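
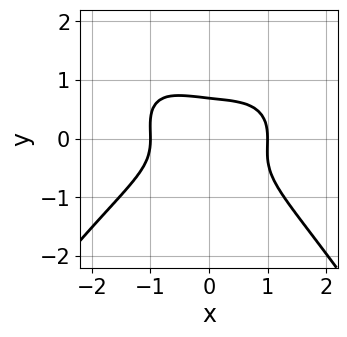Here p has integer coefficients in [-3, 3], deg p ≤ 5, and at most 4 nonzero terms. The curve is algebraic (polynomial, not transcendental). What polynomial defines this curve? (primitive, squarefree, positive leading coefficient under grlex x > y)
x^4 + x*y^2 + 3*y^3 - 1

First, degree: a generic line meets the curve in up to 4 points, so deg p = 4.
Then, reading off the gridlines: among the integer gridlines, it crosses the x-axis at x ∈ {-1, 1}.
Finally, solving for integer coefficients yields p as stated.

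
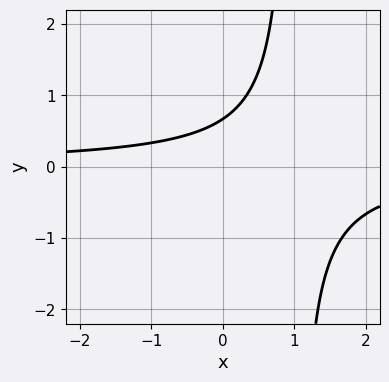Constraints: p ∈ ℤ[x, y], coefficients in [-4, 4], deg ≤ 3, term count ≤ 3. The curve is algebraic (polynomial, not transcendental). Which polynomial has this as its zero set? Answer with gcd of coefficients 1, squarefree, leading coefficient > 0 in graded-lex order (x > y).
First, degree: a generic line meets the curve in up to 2 points, so deg p = 2.
Next, against the integer gridlines: the curve avoids every integer x-axis point in the box.
Finally, assembling these constraints gives the stated polynomial.

3*x*y - 3*y + 2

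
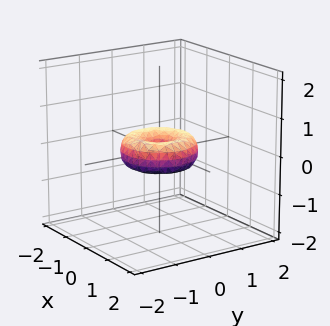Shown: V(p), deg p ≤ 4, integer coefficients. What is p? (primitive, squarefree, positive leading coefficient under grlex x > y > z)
1. deg p = 4. No degree-3 surface has this shape.
2. Symmetries: rotational symmetry about the z-axis ⇒ p depends on x, y only through x² + y².
3. From the axis intercepts and sections: the y-axis gridline crossings are at y ∈ {-1, 0, 1}; it meets the z-axis at z = 0 (among the integer gridlines); a circular section at z = 0 has radius exactly 1.
4. Fitting integer coefficients to these (and the overall shape) gives p. Check: (-1, 0, 0) on the x-axis lies on the surface, and p(-1, 0, 0) = 0. ✓

2*x^4 + 4*x^2*y^2 + 2*y^4 - 2*x^2 - 2*y^2 + 3*z^2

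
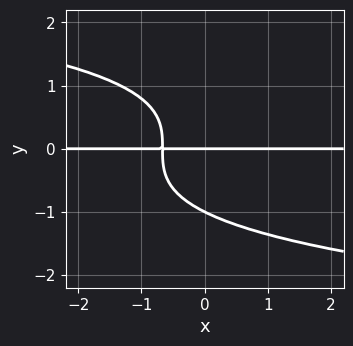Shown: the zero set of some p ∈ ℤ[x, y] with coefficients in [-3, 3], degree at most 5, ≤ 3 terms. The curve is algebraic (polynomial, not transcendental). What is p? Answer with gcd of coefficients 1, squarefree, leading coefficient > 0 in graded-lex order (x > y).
2*y^4 + 3*x*y + 2*y

First, degree: a generic line meets the curve in up to 4 points, so deg p = 4.
Then, against the integer gridlines: every point of the x-axis in the box is on the curve; the y-axis gridline crossings are at y ∈ {-1, 0}.
Finally, solving for integer coefficients yields p as stated.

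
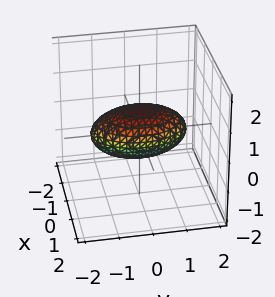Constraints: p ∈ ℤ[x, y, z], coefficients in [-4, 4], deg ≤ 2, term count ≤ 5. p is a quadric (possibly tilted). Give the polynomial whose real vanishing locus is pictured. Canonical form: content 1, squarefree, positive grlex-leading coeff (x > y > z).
2*x^2 - x*z + y^2 + 3*z^2 - 2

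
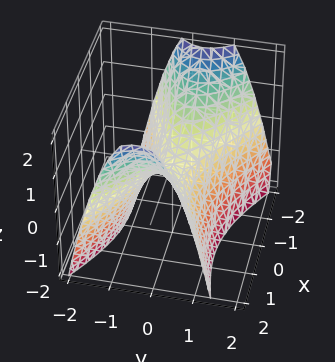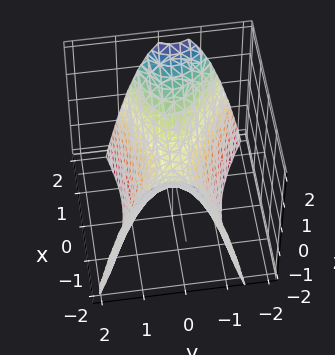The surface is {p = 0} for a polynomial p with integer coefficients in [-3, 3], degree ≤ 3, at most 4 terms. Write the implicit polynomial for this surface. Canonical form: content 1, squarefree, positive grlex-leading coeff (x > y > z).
First, deg p = 2. A generic line meets the surface in up to 2 points.
Then, checking where it meets the axes: it meets the y-axis at y = 0 (among the integer gridlines); it meets the x-axis at x = 0 (among the integer gridlines).
Finally, putting this together gives p.

x^2 - x*y - 3*y^2 - 2*z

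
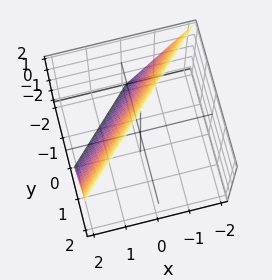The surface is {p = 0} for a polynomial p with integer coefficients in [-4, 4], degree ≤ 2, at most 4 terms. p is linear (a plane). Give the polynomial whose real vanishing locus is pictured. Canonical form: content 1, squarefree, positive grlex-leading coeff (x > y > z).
1. The degree is 1 — the surface is flat (a plane).
2. Observable constraints: one z-axis crossing is at z = 2; it crosses the y-axis at the gridline y = -1.
3. These observations pin down the coefficients.

2*x - 2*y + z - 2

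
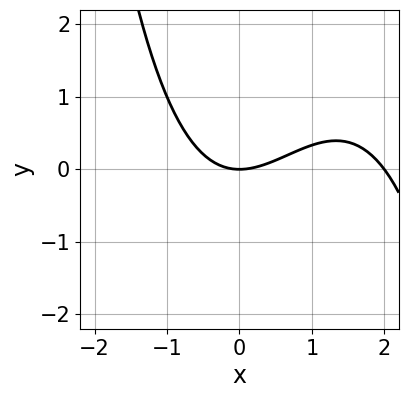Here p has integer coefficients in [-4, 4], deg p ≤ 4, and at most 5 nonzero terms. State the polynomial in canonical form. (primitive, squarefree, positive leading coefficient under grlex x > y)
First, deg p = 3.
Next, from the visible intercepts: it crosses the y-axis at the gridline y = 0; among the integer gridlines, it crosses the x-axis at x ∈ {0, 2}.
Finally, the integer polynomial consistent with all of this is the stated p.

x^3 - 2*x^2 + 3*y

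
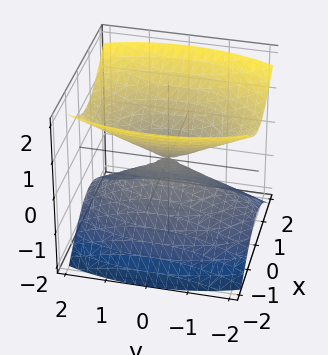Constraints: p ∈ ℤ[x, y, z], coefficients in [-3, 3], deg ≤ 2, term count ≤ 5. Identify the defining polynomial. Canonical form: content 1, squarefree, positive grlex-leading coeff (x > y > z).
(a) I count 2 distinct pieces. Treating them together as one polynomial.
(b) The degree is 2 — two nappes meeting at a single point; a quadric.
(c) Symmetries: it's symmetric under x → −x, forcing even powers of x; the z ↦ −z reflection is a symmetry, so z appears only in even powers; it's symmetric under y → −y, forcing even powers of y.
(d) Observable constraints: one x-axis crossing is at x = 0; it crosses the y-axis at the gridline y = 0.
(e) Solving for integer coefficients yields p as stated.

3*x^2 + y^2 - 3*z^2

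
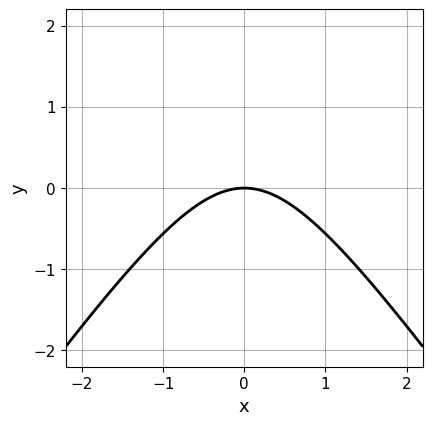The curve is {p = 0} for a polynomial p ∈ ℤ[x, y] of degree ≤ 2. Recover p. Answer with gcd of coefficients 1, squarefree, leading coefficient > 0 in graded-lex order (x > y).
First, degree: a generic line meets the curve in up to 2 points, so deg p = 2.
Next, symmetries: the x ↦ −x reflection is a symmetry, so x appears only in even powers.
Next, from the axis intercepts and sections: it meets the y-axis at y = 0 (among the integer gridlines); it meets the x-axis at x = 0 (among the integer gridlines).
Finally, putting this together gives p.

2*x^2 - y^2 + 3*y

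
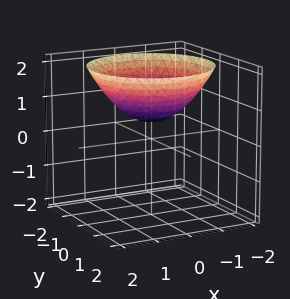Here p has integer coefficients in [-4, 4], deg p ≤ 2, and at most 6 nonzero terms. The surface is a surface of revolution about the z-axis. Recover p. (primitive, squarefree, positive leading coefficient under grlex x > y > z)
(a) Degree: no degree-1 surface has this shape, so deg p = 2.
(b) Symmetry: the surface is invariant under rotation about z: p = q(x² + y², z).
(c) Against the integer gridlines: the surface avoids every integer y-axis point in the box; a circular section at z = 1 has radius exactly 1; it misses every integer gridline on the x-axis.
(d) Matching integer coefficients to the picture gives p.

x^2 + y^2 - 2*z + 1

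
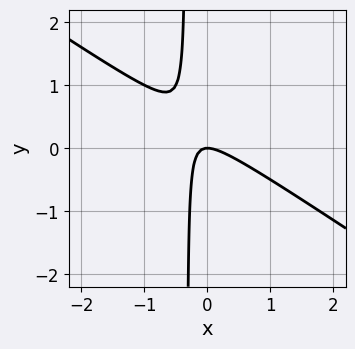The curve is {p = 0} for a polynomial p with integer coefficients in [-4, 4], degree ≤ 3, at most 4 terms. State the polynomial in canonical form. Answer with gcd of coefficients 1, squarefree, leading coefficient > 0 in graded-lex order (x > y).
2*x^2 + 3*x*y + y

The degree is 2 — a generic line meets the curve in up to 2 points.
Observable constraints: it meets the x-axis at x = 0 (among the integer gridlines); one y-axis crossing is at y = 0.
Together with the visible shape, these determine p as stated.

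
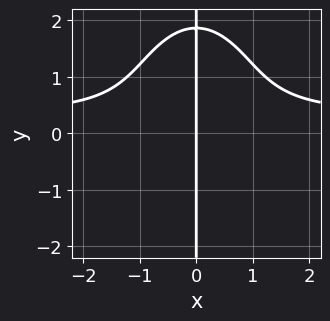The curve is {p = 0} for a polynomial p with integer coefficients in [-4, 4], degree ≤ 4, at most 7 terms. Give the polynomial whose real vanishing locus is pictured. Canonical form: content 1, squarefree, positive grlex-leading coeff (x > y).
1. The degree is 4 — a generic line meets the curve in up to 4 points.
2. Observable constraints: it meets the x-axis at x = 0 (among the integer gridlines); the visible y-axis segment lies entirely on the curve.
3. These observations pin down the coefficients.

3*x^3*y + x*y^3 - x^3 - x*y^2 - 3*x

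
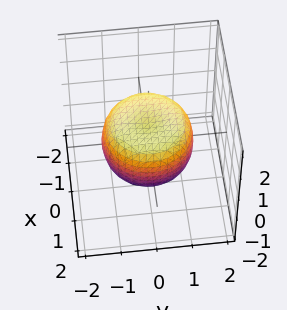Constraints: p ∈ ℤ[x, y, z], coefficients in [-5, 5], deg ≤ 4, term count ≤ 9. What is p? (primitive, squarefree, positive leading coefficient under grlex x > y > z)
2*x^4 + 4*x^2*y^2 + 2*y^4 - 2*x^2 - 2*y^2 + 3*z^2 - 2

First, degree: a generic line meets the surface in up to 4 points, so deg p = 4.
Next, symmetry: every cross-section ⟂ z is a circle, so x, y appear only via x² + y².
Then, observable constraints: a circular section at z = 0 has radius between 1 and 2.
Finally, solving for integer coefficients yields p as stated.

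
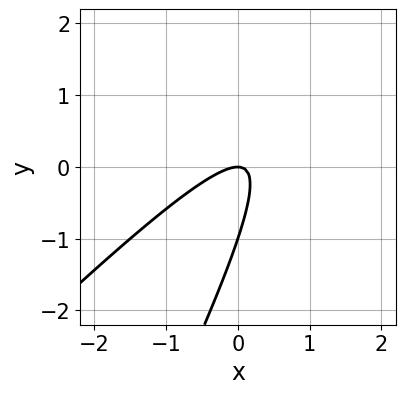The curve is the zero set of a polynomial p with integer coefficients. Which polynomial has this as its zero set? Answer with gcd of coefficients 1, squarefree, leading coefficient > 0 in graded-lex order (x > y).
First, the degree is 2 — the shape is more complex than any degree-1 curve.
Then, against the integer gridlines: one x-axis crossing is at x = 0; among the integer gridlines, it crosses the y-axis at y ∈ {-1, 0}.
Finally, matching integer coefficients to the picture gives p.

2*x^2 - 3*x*y + y^2 + y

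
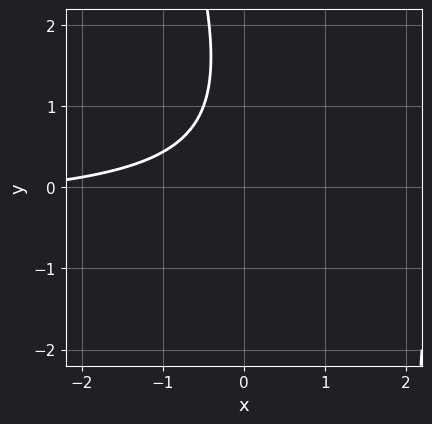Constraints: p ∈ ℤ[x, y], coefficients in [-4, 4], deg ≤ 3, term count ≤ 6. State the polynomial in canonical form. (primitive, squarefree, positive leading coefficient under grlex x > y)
3*x*y + y^2 + x - 2*y + 3

deg p = 2. A generic line meets the curve in up to 2 points.
Reading off the gridlines: no y-intercept at any integer in the box; it misses every integer gridline on the x-axis.
Solving for integer coefficients yields p as stated.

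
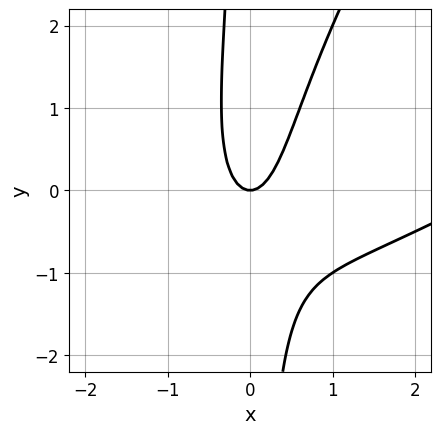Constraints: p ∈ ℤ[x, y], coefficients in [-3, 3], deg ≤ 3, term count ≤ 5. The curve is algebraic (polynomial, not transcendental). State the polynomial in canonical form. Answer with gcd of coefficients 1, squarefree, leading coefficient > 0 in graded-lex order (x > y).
x^3 - 2*x^2*y + x*y^2 - 3*x^2 + y

First, degree: no degree-2 curve has this shape, so deg p = 3.
Next, reading off the gridlines: it meets the y-axis at y = 0 (among the integer gridlines); it meets the x-axis at x = 0 (among the integer gridlines).
Finally, assembling these constraints gives the stated polynomial.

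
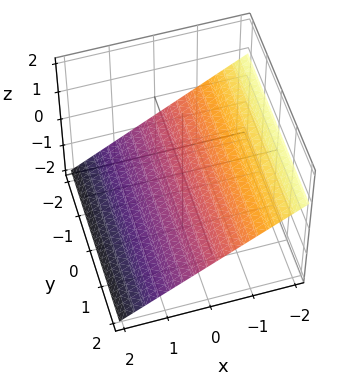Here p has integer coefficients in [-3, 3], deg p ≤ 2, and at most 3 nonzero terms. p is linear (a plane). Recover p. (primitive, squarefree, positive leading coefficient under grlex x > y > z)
2*x + 3*z + 2

(a) deg p = 1. Every cross-section is a straight line — this is a plane.
(b) Reading off the gridlines: it misses every integer gridline on the y-axis; it crosses the x-axis at the gridline x = -1.
(c) Matching integer coefficients to the picture gives p.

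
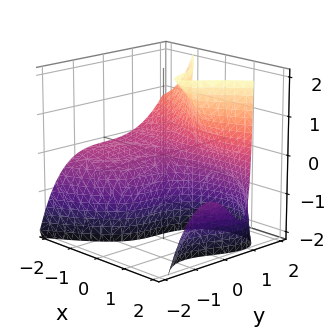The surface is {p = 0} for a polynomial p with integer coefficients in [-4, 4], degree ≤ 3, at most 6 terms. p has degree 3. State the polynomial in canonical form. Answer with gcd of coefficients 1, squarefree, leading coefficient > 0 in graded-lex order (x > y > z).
(a) deg p = 3. A generic line meets the surface in up to 3 points.
(b) Reading off the gridlines: it misses every integer gridline on the x-axis; no z-intercept at any integer in the box; it crosses the y-axis at the gridline y = 1.
(c) Assembling these constraints gives the stated polynomial.

2*x^2*z - x*y*z - 2*y^3 - 3*x*z + 2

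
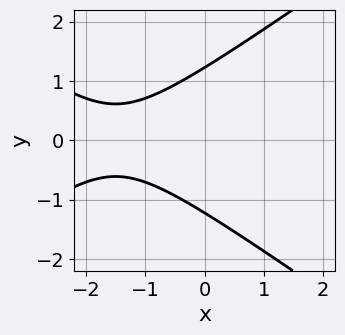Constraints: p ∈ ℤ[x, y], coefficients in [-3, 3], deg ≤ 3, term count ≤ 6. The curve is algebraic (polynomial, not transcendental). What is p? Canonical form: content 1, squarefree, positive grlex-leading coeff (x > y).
First, the degree is 2 — no degree-1 curve has this shape.
Next, symmetries: the y ↦ −y reflection is a symmetry, so y appears only in even powers.
Then, checking where it meets the axes: the curve avoids every integer x-axis point in the box.
Finally, matching integer coefficients to the picture gives p.

x^2 - 2*y^2 + 3*x + 3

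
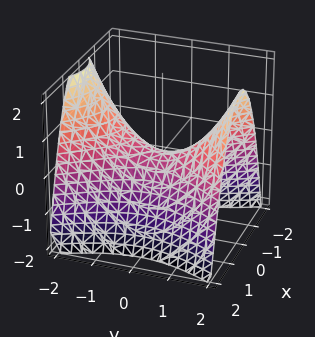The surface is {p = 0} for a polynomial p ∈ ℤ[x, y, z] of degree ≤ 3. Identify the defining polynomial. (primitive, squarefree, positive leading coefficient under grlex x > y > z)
1. Degree: a hyperbolic paraboloid; a quadric, so deg p = 2.
2. Symmetries: it's symmetric under y → −y, forcing even powers of y; it's symmetric under x → −x, forcing even powers of x.
3. From the axis intercepts and sections: it meets the x-axis at x = 0 (among the integer gridlines); one z-axis crossing is at z = 0.
4. Matching integer coefficients to the picture gives p.

2*x^2 - y^2 + 2*z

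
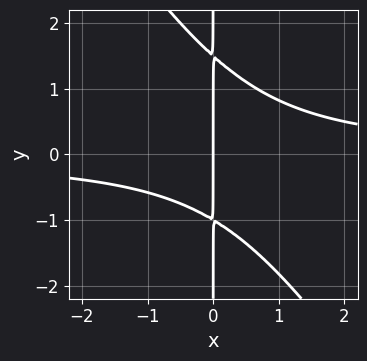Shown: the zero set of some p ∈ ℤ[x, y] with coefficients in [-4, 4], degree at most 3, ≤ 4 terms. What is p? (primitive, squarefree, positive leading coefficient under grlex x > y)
3*x^2*y + 2*x*y^2 - x*y - 3*x

First, the degree is 3 — no degree-2 curve has this shape.
Then, checking where it meets the axes: every point of the y-axis in the box is on the curve; it crosses the x-axis at the gridline x = 0.
Finally, assembling these constraints gives the stated polynomial.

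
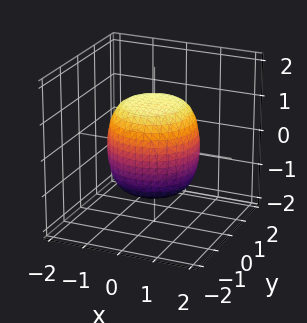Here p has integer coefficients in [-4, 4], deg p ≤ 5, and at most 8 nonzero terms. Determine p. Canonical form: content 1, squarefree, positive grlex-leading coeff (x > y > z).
2*x^4 + 4*x^2*y^2 + 2*y^4 - x^2 - y^2 + 2*z^2 - 3

(a) Degree: a generic line meets the surface in up to 4 points, so deg p = 4.
(b) Symmetries: rotational symmetry about the z-axis ⇒ p depends on x, y only through x² + y².
(c) Checking where it meets the axes: a circular section at z = 0 has radius between 1 and 2.
(d) Solving for integer coefficients yields p as stated.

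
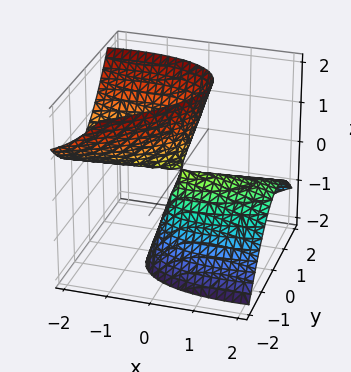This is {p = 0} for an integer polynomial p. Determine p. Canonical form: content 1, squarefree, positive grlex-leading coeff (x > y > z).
I count 2 distinct pieces.
The degree is 2 — the shape is more complex than any degree-1 surface.
Checking where it meets the axes: it crosses the y-axis at the gridline y = 0; it crosses the z-axis at the gridline z = 0.
Matching integer coefficients to the picture gives p.

x^2 - 2*x*y + 3*x*z + 3*y^2 - z^2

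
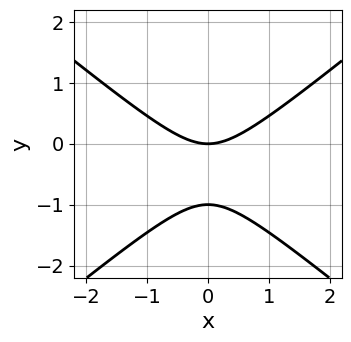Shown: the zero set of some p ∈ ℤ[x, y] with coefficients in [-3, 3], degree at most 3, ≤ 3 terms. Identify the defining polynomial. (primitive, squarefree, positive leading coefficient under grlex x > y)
2*x^2 - 3*y^2 - 3*y

(a) Degree: a generic line meets the curve in up to 2 points, so deg p = 2.
(b) Symmetries: the x ↦ −x reflection is a symmetry, so x appears only in even powers.
(c) Observable constraints: among the integer gridlines, it crosses the y-axis at y ∈ {-1, 0}; it crosses the x-axis at the gridline x = 0.
(d) Putting this together gives p.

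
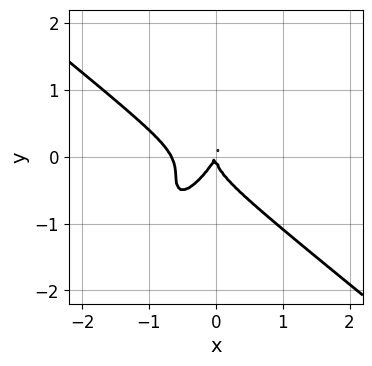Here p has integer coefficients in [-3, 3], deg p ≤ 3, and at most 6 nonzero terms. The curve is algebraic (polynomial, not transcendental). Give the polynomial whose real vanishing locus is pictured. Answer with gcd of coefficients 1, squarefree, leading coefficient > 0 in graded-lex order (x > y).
(a) Degree: the shape is more complex than any degree-2 curve, so deg p = 3.
(b) Observable constraints: it crosses the y-axis at the gridline y = 0; it crosses the x-axis at the gridline x = 0.
(c) Together with the visible shape, these determine p as stated.

3*x^3 - 3*x*y^2 + 2*y^3 + 2*x^2 - x*y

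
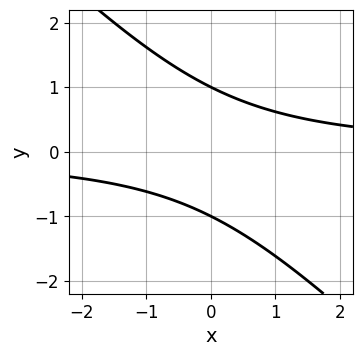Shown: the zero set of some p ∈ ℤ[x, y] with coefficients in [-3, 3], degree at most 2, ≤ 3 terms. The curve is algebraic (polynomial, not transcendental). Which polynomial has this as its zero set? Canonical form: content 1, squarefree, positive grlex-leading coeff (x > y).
x*y + y^2 - 1

1. Degree: a generic line meets the curve in up to 2 points, so deg p = 2.
2. From the axis intercepts and sections: the y-axis gridline crossings are at y ∈ {-1, 1}; the curve avoids every integer x-axis point in the box.
3. The integer polynomial consistent with all of this is the stated p.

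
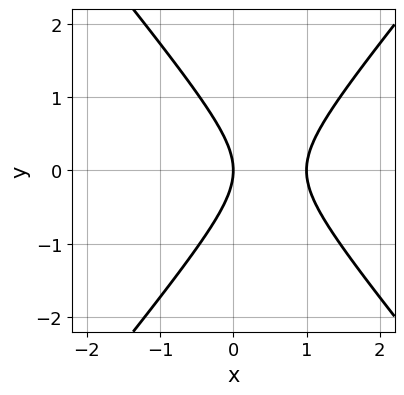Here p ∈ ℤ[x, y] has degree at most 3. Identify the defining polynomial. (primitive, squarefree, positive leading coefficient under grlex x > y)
3*x^2 - 2*y^2 - 3*x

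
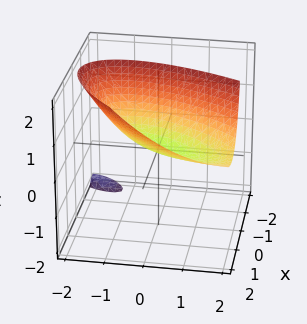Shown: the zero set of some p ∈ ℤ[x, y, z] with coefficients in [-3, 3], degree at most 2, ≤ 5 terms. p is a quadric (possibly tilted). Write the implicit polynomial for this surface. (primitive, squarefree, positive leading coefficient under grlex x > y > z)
2*x^2 - 2*x*y - 2*x*z + y^2 - 2*z

There are 2 components. Treating them together as one polynomial.
The degree is 2 — a generic line meets the surface in up to 2 points.
Observable constraints: it meets the z-axis at z = 0 (among the integer gridlines); it crosses the y-axis at the gridline y = 0.
Together with the visible shape, these determine p as stated.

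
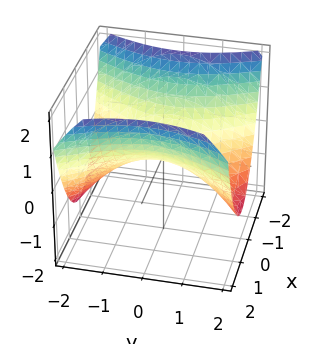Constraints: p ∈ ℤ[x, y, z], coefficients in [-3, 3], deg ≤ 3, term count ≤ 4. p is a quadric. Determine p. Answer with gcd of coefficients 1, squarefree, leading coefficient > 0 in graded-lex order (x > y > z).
deg p = 2. A saddle surface; a quadric.
Symmetries: the y ↦ −y reflection is a symmetry, so y appears only in even powers; mirror symmetry x ↦ −x ⇒ only even powers of x.
Observable constraints: one x-axis crossing is at x = 0; it meets the z-axis at z = 0 (among the integer gridlines); it crosses the y-axis at the gridline y = 0.
The integer polynomial consistent with all of this is the stated p.

2*x^2 - y^2 - 3*z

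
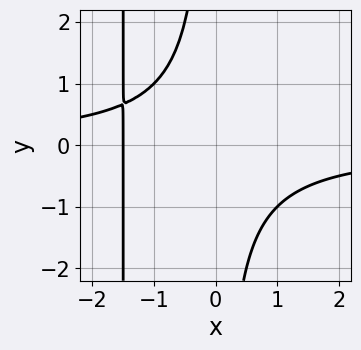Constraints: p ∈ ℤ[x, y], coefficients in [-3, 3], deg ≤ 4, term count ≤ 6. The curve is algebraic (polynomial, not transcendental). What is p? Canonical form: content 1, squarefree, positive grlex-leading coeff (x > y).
First, degree: the shape is more complex than any degree-2 curve, so deg p = 3.
Next, against the integer gridlines: no y-intercept at any integer in the box.
Finally, these observations pin down the coefficients.

2*x^2*y + 3*x*y + 2*x + 3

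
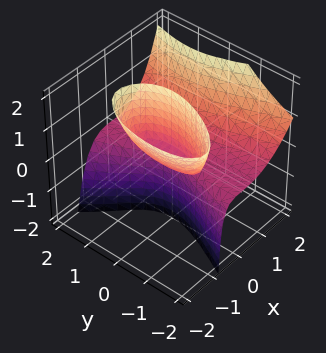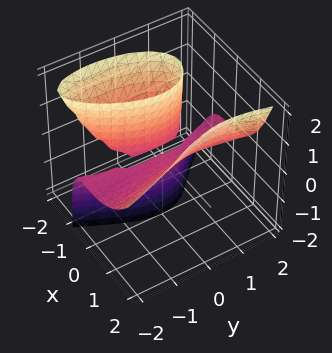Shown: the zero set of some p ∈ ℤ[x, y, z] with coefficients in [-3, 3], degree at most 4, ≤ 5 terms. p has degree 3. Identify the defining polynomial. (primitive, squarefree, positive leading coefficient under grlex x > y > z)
2*x^3 + x*y*z - y^2*z - 3*x*z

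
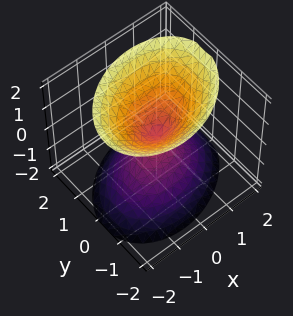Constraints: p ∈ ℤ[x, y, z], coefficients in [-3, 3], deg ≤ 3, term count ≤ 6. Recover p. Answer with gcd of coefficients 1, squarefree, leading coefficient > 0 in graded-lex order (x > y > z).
2*x^2 - x*y + 3*y^2 - 2*z^2

(a) The picture has 2 separate pieces.
(b) The degree is 2 — the shape is more complex than any degree-1 surface.
(c) Observable constraints: it crosses the z-axis at the gridline z = 0; one y-axis crossing is at y = 0.
(d) Fitting integer coefficients to these (and the overall shape) gives p.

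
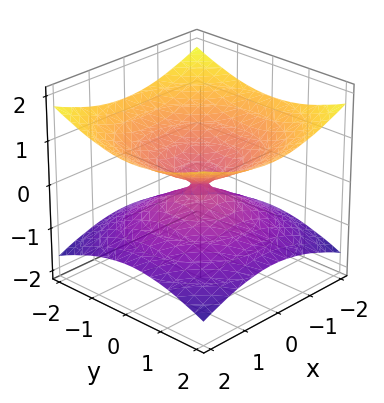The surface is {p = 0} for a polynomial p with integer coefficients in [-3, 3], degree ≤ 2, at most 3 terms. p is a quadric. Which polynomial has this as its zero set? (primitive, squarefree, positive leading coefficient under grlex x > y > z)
deg p = 2. Two nappes meeting at a single point; a quadric.
Symmetries: it's symmetric under z → −z, forcing even powers of z; rotational symmetry about the z-axis ⇒ p depends on x, y only through x² + y².
Reading off the gridlines: it meets the z-axis at z = 0 (among the integer gridlines); it meets the y-axis at y = 0 (among the integer gridlines); it crosses the x-axis at the gridline x = 0; a circular section at z = 1 has radius between 1 and 2.
Putting this together gives p.

x^2 + y^2 - 3*z^2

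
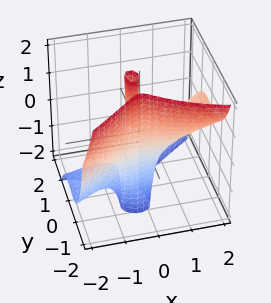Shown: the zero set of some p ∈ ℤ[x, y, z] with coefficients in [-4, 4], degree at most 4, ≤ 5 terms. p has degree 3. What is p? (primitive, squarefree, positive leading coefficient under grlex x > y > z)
x^3 - 2*x^2*z - 3*y^3 - x*z - 3*y^2

(a) The picture has 2 separate pieces.
(b) Degree: no degree-2 surface has this shape, so deg p = 3.
(c) Observable constraints: one x-axis crossing is at x = 0; the y-axis gridline crossings are at y ∈ {-1, 0}; every point of the z-axis in the box is on the surface.
(d) These observations pin down the coefficients.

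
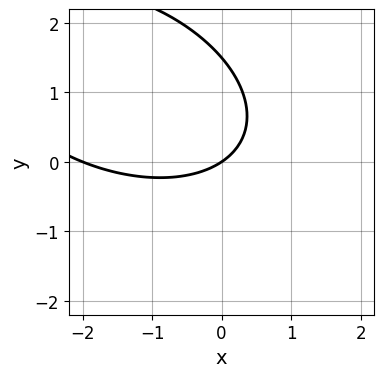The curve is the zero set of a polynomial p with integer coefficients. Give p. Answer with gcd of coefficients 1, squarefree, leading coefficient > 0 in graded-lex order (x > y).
x^2 + x*y + 2*y^2 + 2*x - 3*y

Degree: a generic line meets the curve in up to 2 points, so deg p = 2.
From the visible intercepts: the x-axis gridline crossings are at x ∈ {-2, 0}; one y-axis crossing is at y = 0.
These observations pin down the coefficients.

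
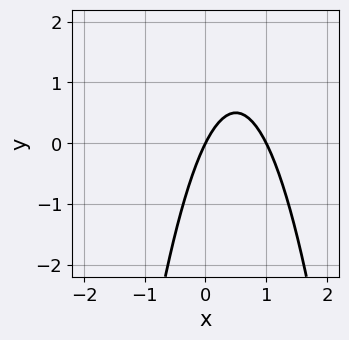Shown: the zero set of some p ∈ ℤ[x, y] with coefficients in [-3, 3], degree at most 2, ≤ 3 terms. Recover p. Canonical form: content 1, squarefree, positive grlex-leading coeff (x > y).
deg p = 2. A generic line meets the curve in up to 2 points.
Checking where it meets the axes: it meets the y-axis at y = 0 (among the integer gridlines); the x-axis gridline crossings are at x ∈ {0, 1}.
The integer polynomial consistent with all of this is the stated p.

2*x^2 - 2*x + y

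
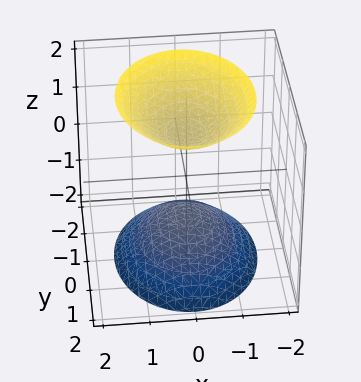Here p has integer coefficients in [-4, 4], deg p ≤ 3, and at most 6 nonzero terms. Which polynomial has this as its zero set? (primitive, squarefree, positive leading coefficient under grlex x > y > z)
1. I count 2 distinct pieces.
2. Degree: two separate bowl-shaped sheets opening away from each other; a quadric, so deg p = 2.
3. Symmetries: mirror symmetry x ↦ −x ⇒ only even powers of x; the z ↦ −z reflection is a symmetry, so z appears only in even powers; mirror symmetry y ↦ −y ⇒ only even powers of y.
4. From the axis intercepts and sections: it misses every integer gridline on the y-axis; the surface avoids every integer x-axis point in the box; among the integer gridlines, it crosses the z-axis at z ∈ {-1, 1}.
5. Matching integer coefficients to the picture gives p.

3*x^2 + 2*y^2 - 2*z^2 + 2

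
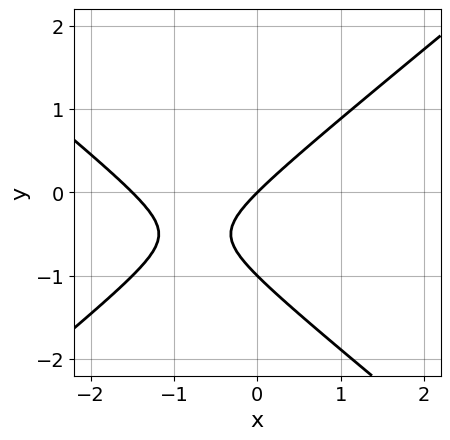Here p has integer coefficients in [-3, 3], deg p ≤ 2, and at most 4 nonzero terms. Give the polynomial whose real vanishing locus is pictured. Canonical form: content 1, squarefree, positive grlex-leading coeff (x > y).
1. The degree is 2 — no degree-1 curve has this shape.
2. From the visible intercepts: it crosses the x-axis at the gridline x = 0; the y-axis gridline crossings are at y ∈ {-1, 0}.
3. Solving for integer coefficients yields p as stated.

2*x^2 - 3*y^2 + 3*x - 3*y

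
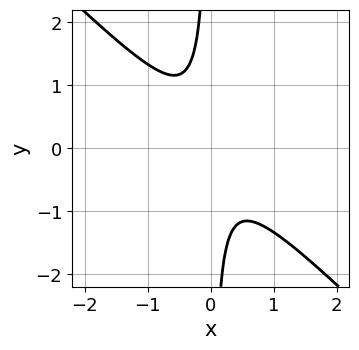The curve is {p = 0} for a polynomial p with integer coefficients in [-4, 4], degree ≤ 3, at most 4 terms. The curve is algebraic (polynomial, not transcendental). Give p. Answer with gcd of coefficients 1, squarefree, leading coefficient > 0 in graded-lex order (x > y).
(a) The degree is 2 — a generic line meets the curve in up to 2 points.
(b) Against the integer gridlines: no y-intercept at any integer in the box; it misses every integer gridline on the x-axis.
(c) Matching integer coefficients to the picture gives p.

3*x^2 + 3*x*y + 1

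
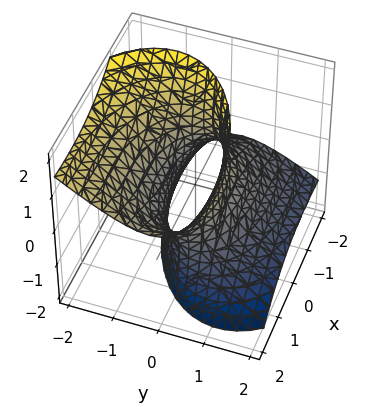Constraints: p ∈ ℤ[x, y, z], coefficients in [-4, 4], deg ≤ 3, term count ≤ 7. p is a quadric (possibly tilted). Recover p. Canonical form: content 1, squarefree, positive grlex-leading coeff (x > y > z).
x^2 - 2*x*z + 3*y^2 + 3*y*z - z^2 - 2

deg p = 2.
From the axis intercepts and sections: no z-intercept at any integer in the box.
These observations pin down the coefficients.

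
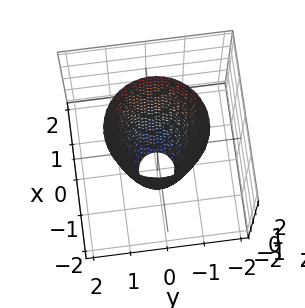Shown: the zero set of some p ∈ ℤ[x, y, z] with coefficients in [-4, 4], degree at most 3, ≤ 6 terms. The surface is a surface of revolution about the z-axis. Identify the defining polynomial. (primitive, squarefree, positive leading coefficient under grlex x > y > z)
(a) The degree is 2 — the shape is more complex than any degree-1 surface.
(b) Symmetry: the surface is invariant under rotation about z: p = q(x² + y², z).
(c) From the visible intercepts: it misses every integer gridline on the z-axis; a circular section at z = 2 has radius between 1 and 2; the y-axis gridline crossings are at y ∈ {-1, 1}; the x-axis gridline crossings are at x ∈ {-1, 1}.
(d) These observations pin down the coefficients.

3*x^2 + 3*y^2 - z - 3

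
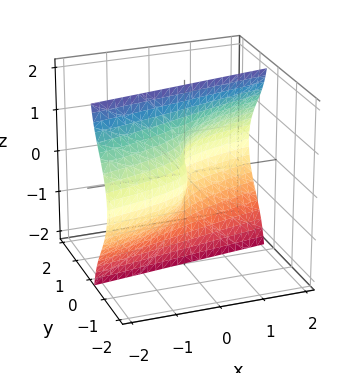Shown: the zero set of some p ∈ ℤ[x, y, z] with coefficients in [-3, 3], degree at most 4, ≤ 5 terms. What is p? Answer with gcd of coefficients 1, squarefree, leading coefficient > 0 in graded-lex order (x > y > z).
First, the degree is 3 — the shape is more complex than any degree-2 surface.
Then, reading off the gridlines: it crosses the x-axis at the gridline x = 0; one y-axis crossing is at y = 0; every point of the z-axis in the box is on the surface.
Finally, putting this together gives p.

2*y^3 + 3*y*z^2 - 2*x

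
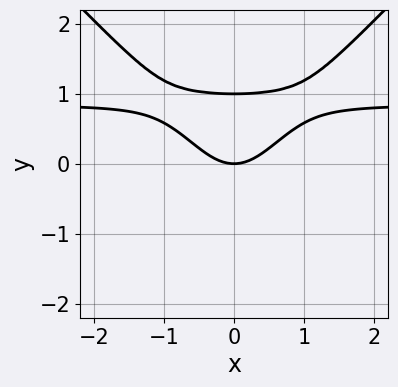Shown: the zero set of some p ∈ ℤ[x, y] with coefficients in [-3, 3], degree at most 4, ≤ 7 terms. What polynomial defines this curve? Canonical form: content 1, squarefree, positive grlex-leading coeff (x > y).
3*x^2*y^2 - 3*y^4 + x^2*y - 3*x^2 + 3*y

First, the degree is 4 — a generic line meets the curve in up to 4 points.
Next, symmetries: the x ↦ −x reflection is a symmetry, so x appears only in even powers.
Next, checking where it meets the axes: one x-axis crossing is at x = 0; among the integer gridlines, it crosses the y-axis at y ∈ {0, 1}.
Finally, the integer polynomial consistent with all of this is the stated p.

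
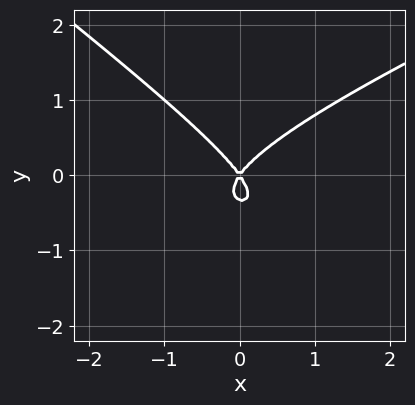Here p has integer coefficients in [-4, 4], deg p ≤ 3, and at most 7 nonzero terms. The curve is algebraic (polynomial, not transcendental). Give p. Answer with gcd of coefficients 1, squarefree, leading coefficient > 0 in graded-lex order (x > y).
x^2*y - x*y^2 - 3*y^3 + 2*x^2 - y^2

1. Degree: a generic line meets the curve in up to 3 points, so deg p = 3.
2. Against the integer gridlines: one x-axis crossing is at x = 0; it crosses the y-axis at the gridline y = 0.
3. Assembling these constraints gives the stated polynomial.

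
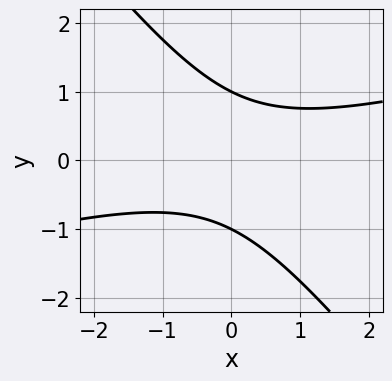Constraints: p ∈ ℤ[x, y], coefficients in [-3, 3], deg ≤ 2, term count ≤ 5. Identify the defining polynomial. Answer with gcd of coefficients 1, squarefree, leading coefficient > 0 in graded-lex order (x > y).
x^2 - 3*x*y - 3*y^2 + 3

deg p = 2.
Against the integer gridlines: no x-intercept at any integer in the box; among the integer gridlines, it crosses the y-axis at y ∈ {-1, 1}.
These observations pin down the coefficients.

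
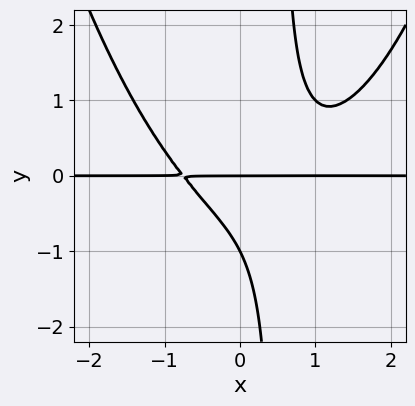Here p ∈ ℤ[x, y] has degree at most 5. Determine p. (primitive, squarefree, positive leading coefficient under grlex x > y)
1. The degree is 4 — no degree-3 curve has this shape.
2. From the axis intercepts and sections: the y-axis gridline crossings are at y ∈ {-1, 0}; every point of the x-axis in the box is on the curve.
3. Putting this together gives p.

x^3*y - x^2*y - 2*x*y^2 + y^2 + y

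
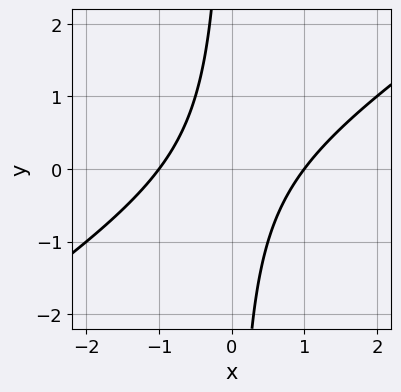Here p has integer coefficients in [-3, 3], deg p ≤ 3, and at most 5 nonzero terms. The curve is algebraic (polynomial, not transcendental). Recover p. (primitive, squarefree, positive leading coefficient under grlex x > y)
2*x^2 - 3*x*y - 2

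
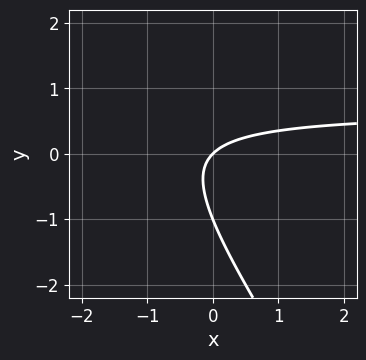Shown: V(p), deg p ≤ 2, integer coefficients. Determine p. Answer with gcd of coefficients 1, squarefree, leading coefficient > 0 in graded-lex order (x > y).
3*x*y + 2*y^2 - 2*x + 2*y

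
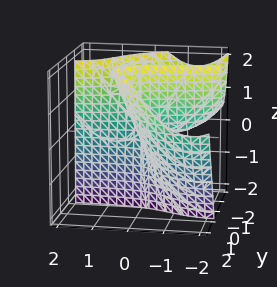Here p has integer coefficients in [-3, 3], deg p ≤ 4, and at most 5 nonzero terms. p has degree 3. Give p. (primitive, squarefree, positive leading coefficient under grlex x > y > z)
(a) The degree is 3 — the shape is more complex than any degree-2 surface.
(b) From the axis intercepts and sections: it crosses the x-axis at the gridline x = 0; every point of the z-axis in the box is on the surface.
(c) Together with the visible shape, these determine p as stated.

x^2*y + y^3 + 3*x*y - 2*y*z + x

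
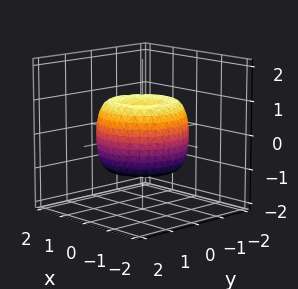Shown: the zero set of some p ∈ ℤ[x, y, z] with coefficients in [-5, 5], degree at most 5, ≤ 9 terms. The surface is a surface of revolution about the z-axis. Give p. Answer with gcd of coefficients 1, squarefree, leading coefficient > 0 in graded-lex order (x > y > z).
(a) Degree: no degree-3 surface has this shape, so deg p = 4.
(b) Symmetries: rotational symmetry about the z-axis ⇒ p depends on x, y only through x² + y².
(c) Against the integer gridlines: a circular section at z = -1 has radius between 0 and 1.
(d) Putting this together gives p.

2*x^4 + 4*x^2*y^2 + 2*y^4 - 3*x^2 - 3*y^2 + 2*z^2 - 1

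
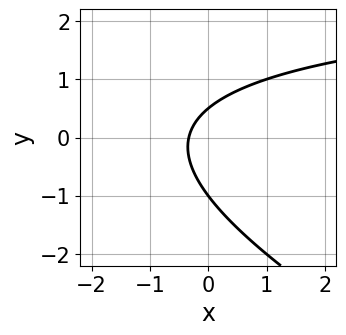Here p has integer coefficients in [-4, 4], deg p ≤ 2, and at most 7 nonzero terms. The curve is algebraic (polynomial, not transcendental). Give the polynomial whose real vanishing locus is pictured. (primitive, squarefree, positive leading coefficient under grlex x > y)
x*y + 2*y^2 - 3*x + y - 1

(a) The degree is 2 — a generic line meets the curve in up to 2 points.
(b) From the axis intercepts and sections: one y-axis crossing is at y = -1.
(c) Putting this together gives p.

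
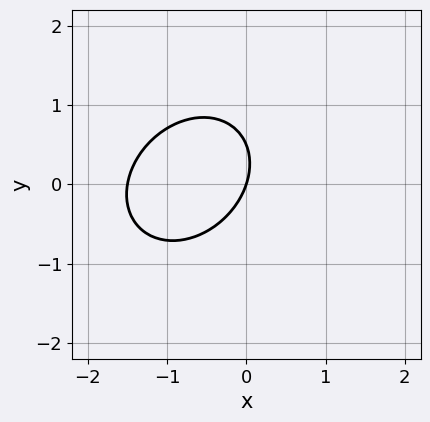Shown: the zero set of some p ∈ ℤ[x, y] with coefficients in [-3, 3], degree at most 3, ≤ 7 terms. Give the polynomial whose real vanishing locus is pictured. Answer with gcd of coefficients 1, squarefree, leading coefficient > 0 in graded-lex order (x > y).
2*x^2 - x*y + 2*y^2 + 3*x - y

First, the degree is 2 — no degree-1 curve has this shape.
Then, from the axis intercepts and sections: it crosses the y-axis at the gridline y = 0; one x-axis crossing is at x = 0.
Finally, together with the visible shape, these determine p as stated.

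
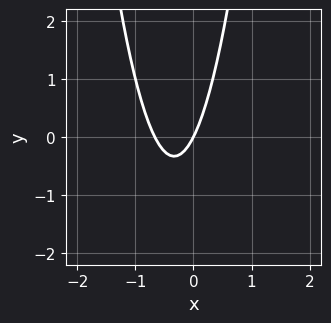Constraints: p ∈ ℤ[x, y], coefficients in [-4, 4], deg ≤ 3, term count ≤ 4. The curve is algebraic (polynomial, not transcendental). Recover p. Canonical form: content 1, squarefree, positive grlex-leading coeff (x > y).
3*x^2 + 2*x - y

(a) The degree is 2 — no degree-1 curve has this shape.
(b) Reading off the gridlines: one x-axis crossing is at x = 0; one y-axis crossing is at y = 0.
(c) Fitting integer coefficients to these (and the overall shape) gives p.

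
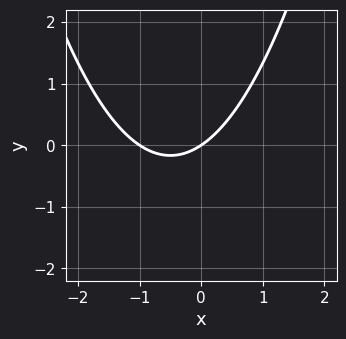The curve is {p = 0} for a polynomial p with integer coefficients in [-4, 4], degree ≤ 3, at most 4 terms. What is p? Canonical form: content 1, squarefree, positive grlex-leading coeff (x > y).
(a) Degree: a generic line meets the curve in up to 2 points, so deg p = 2.
(b) Observable constraints: the x-axis gridline crossings are at x ∈ {-1, 0}; one y-axis crossing is at y = 0.
(c) The integer polynomial consistent with all of this is the stated p.

2*x^2 + 2*x - 3*y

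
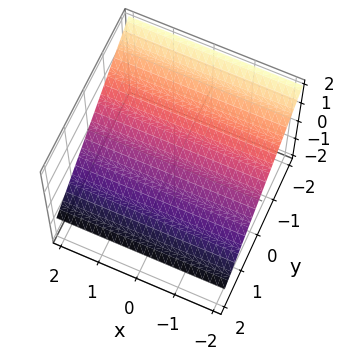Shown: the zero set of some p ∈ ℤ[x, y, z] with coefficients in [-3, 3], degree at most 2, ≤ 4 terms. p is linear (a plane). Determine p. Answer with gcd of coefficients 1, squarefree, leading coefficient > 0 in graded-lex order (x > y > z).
2*y + 3*z - 2

deg p = 1. The surface is flat (a plane).
Checking where it meets the axes: no x-intercept at any integer in the box; it crosses the y-axis at the gridline y = 1.
Assembling these constraints gives the stated polynomial.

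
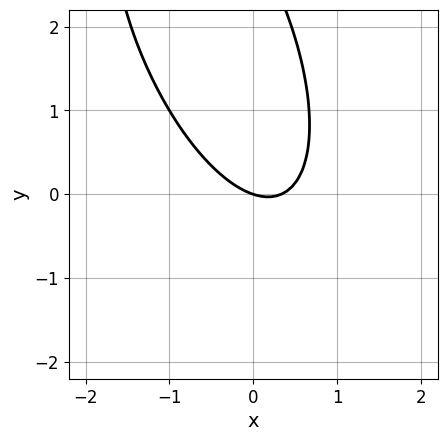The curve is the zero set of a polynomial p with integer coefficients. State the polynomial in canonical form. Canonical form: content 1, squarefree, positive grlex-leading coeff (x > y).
3*x^2 + 2*x*y + y^2 - x - 3*y

(a) deg p = 2.
(b) Against the integer gridlines: it crosses the y-axis at the gridline y = 0; one x-axis crossing is at x = 0.
(c) Putting this together gives p.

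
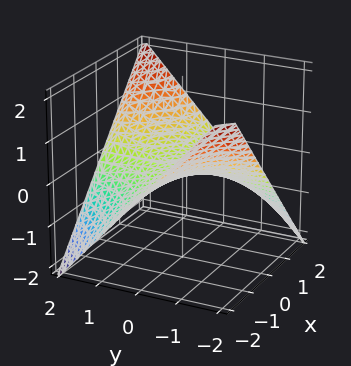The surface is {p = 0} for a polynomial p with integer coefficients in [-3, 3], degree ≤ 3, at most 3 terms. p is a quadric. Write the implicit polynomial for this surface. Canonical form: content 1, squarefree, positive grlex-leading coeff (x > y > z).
(a) deg p = 2. A hyperbolic paraboloid; a quadric.
(b) From the axis intercepts and sections: the visible x-axis segment lies entirely on the surface; it meets the z-axis at z = 0 (among the integer gridlines).
(c) These observations pin down the coefficients. Check: (0, 2, 0) on the y-axis lies on the surface, and p(0, 2, 0) = 0. ✓

x*y - 2*z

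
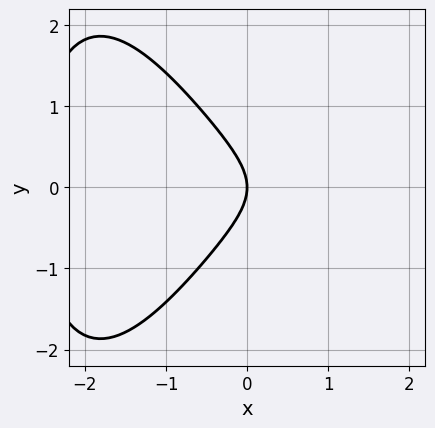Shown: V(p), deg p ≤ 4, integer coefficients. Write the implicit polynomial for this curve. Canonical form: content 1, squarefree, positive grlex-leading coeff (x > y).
x^4 + x^3 - 3*x^2 + 3*y^2 + 3*x

1. The degree is 4 — the shape is more complex than any degree-3 curve.
2. Symmetries: the y ↦ −y reflection is a symmetry, so y appears only in even powers.
3. From the visible intercepts: one y-axis crossing is at y = 0; it meets the x-axis at x = 0 (among the integer gridlines).
4. Fitting integer coefficients to these (and the overall shape) gives p.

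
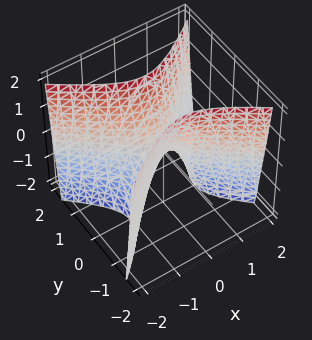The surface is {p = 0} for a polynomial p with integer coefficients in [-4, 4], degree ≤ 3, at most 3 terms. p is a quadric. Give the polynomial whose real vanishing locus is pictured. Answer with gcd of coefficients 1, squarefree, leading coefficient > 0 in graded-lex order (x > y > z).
First, the degree is 2 — a saddle surface; a quadric.
Next, symmetries: mirror symmetry y ↦ −y ⇒ only even powers of y; it's symmetric under x → −x, forcing even powers of x.
Next, checking where it meets the axes: one x-axis crossing is at x = 0; one y-axis crossing is at y = 0; one z-axis crossing is at z = 0.
Finally, solving for integer coefficients yields p as stated.

2*x^2 - 3*y^2 + z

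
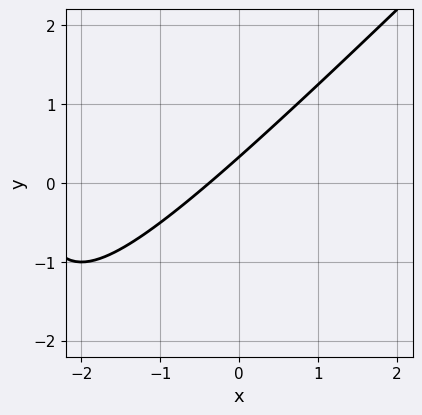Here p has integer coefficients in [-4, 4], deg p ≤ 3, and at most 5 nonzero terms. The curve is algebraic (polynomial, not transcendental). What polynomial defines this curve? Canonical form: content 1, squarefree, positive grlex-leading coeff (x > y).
x^2 - x*y + 3*x - 3*y + 1

(a) The degree is 2 — the shape is more complex than any degree-1 curve.
(b) Solving for integer coefficients yields p as stated.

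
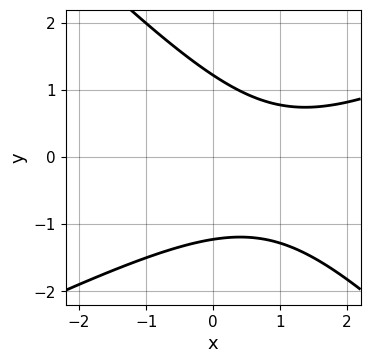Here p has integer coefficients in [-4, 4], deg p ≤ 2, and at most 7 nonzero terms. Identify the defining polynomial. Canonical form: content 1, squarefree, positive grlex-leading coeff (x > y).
x^2 - x*y - 2*y^2 - 2*x + 3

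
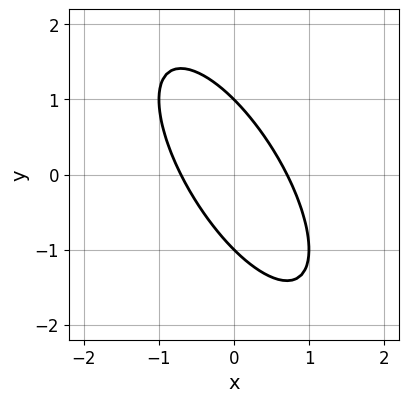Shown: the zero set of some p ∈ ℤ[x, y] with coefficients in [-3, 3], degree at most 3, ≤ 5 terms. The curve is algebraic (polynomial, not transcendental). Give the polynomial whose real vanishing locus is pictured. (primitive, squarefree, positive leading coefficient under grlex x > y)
2*x^2 + 2*x*y + y^2 - 1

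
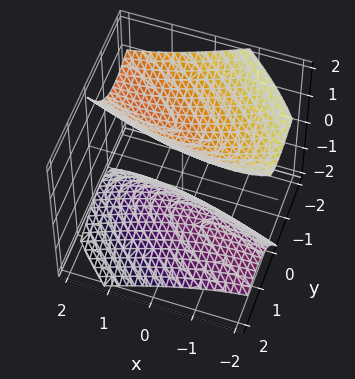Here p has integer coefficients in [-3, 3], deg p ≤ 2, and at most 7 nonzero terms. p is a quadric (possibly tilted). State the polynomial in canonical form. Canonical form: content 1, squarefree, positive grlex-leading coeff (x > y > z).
x^2 + 3*x*y + 3*y^2 + 3*y*z - 2*z^2 + 2

(a) There are 2 components. They look like related sheets of one shape, so recover p as a whole.
(b) deg p = 2. The shape is more complex than any degree-1 surface.
(c) Observable constraints: the z-axis gridline crossings are at z ∈ {-1, 1}; it misses every integer gridline on the y-axis; it misses every integer gridline on the x-axis.
(d) Together with the visible shape, these determine p as stated.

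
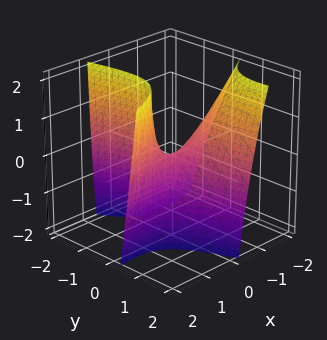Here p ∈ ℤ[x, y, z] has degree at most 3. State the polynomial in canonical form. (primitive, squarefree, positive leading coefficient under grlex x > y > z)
First, deg p = 2. No degree-1 surface has this shape.
Next, from the axis intercepts and sections: one x-axis crossing is at x = 0; it crosses the z-axis at the gridline z = 0.
Finally, matching integer coefficients to the picture gives p.

x^2 - 3*x*y + x*z - y^2 - z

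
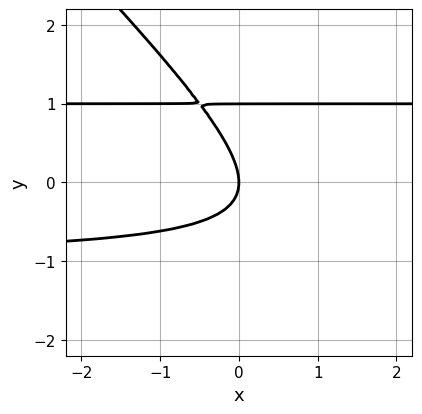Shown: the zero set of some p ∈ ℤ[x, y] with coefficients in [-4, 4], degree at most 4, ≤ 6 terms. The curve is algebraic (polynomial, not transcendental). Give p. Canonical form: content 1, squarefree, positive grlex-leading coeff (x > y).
x*y^2 + y^3 - y^2 - x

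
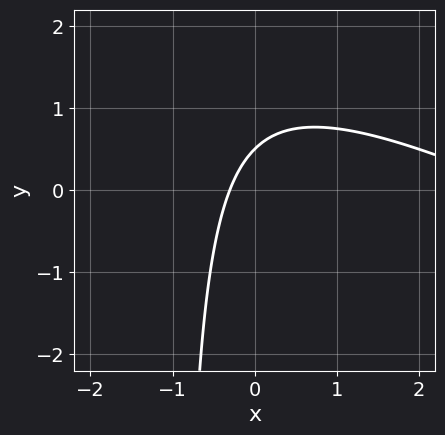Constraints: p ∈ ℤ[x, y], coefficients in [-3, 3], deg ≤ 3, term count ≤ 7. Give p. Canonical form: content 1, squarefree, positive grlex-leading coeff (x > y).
1. The degree is 2 — no degree-1 curve has this shape.
2. The integer polynomial consistent with all of this is the stated p.

x^2 + 2*x*y - 3*x + 2*y - 1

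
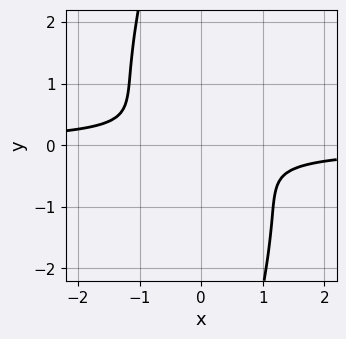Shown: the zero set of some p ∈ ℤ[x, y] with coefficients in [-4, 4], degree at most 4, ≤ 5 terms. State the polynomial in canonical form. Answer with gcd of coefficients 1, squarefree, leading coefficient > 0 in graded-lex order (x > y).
2*x^3*y + x*y^3 + x^2 + 3*y^2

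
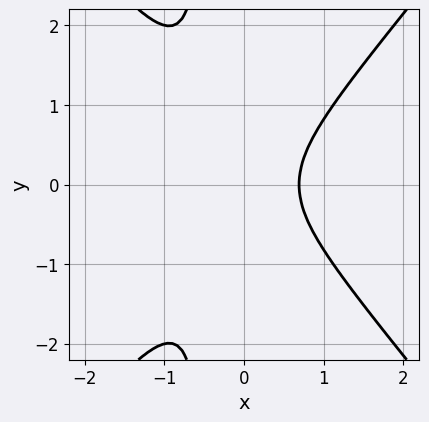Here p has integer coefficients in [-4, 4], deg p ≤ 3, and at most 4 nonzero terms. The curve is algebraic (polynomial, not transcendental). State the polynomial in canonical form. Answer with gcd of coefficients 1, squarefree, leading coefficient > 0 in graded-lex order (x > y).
3*x^3 - 2*x*y^2 - y^2 - 1

First, deg p = 3. No degree-2 curve has this shape.
Then, symmetries: it's symmetric under y → −y, forcing even powers of y.
Then, from the axis intercepts and sections: the curve avoids every integer y-axis point in the box.
Finally, solving for integer coefficients yields p as stated.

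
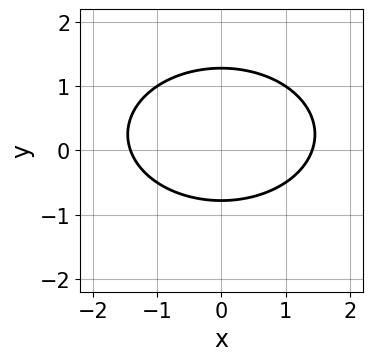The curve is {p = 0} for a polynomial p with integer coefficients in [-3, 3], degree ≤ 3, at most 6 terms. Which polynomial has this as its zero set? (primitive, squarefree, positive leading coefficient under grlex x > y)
x^2 + 2*y^2 - y - 2

deg p = 2. No degree-1 curve has this shape.
Symmetries: the x ↦ −x reflection is a symmetry, so x appears only in even powers.
Together with the visible shape, these determine p as stated.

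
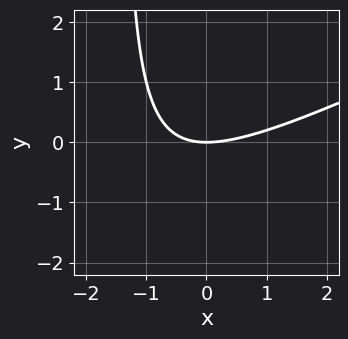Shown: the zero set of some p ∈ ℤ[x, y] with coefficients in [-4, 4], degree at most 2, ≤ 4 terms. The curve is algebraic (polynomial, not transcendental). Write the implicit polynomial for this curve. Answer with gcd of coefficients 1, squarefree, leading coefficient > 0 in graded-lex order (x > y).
x^2 - 2*x*y - 3*y

1. The degree is 2 — no degree-1 curve has this shape.
2. From the visible intercepts: it crosses the y-axis at the gridline y = 0; it meets the x-axis at x = 0 (among the integer gridlines).
3. Fitting integer coefficients to these (and the overall shape) gives p.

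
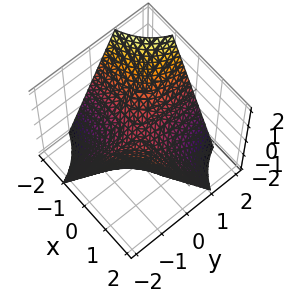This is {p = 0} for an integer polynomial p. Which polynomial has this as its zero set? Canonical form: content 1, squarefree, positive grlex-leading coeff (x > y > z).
1. The degree is 2 — a saddle surface; a quadric.
2. Against the integer gridlines: every point of the y-axis in the box is on the surface; one z-axis crossing is at z = 0; every point of the x-axis in the box is on the surface.
3. The integer polynomial consistent with all of this is the stated p.

x*y + z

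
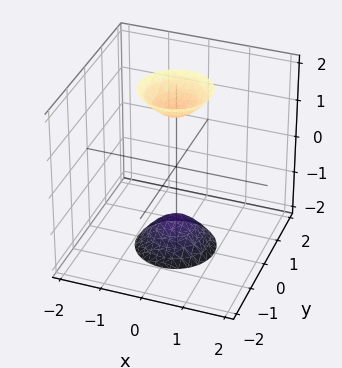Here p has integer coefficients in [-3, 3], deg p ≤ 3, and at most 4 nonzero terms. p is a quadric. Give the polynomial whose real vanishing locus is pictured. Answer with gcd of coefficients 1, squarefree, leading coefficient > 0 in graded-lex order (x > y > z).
3*x^2 + 3*y^2 - z^2 + 2

1. The picture has 2 separate pieces. They look like related sheets of one shape, so recover p as a whole.
2. deg p = 2. Two sheets facing apart; a quadric.
3. Symmetries: every cross-section ⟂ z is a circle, so x, y appear only via x² + y²; mirror symmetry z ↦ −z ⇒ only even powers of z.
4. Checking where it meets the axes: the surface avoids every integer x-axis point in the box; a circular section at z = 2 has radius between 0 and 1.
5. Together with the visible shape, these determine p as stated.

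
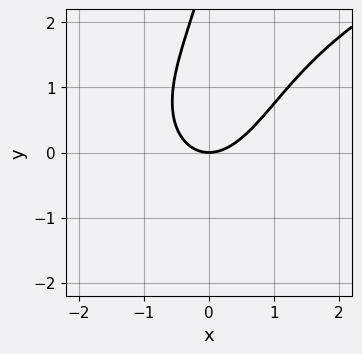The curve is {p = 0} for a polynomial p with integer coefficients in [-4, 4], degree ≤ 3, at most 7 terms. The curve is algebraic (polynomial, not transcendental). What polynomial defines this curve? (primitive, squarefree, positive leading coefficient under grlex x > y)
x*y^2 - 3*x^2 + x*y - y^2 + 3*y

1. Degree: a generic line meets the curve in up to 3 points, so deg p = 3.
2. Against the integer gridlines: it meets the y-axis at y = 0 (among the integer gridlines); it meets the x-axis at x = 0 (among the integer gridlines).
3. The integer polynomial consistent with all of this is the stated p.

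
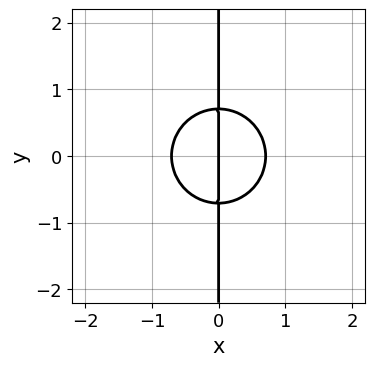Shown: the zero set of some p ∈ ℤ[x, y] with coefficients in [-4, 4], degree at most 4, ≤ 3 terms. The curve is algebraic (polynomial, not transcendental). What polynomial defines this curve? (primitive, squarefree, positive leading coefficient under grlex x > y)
2*x^3 + 2*x*y^2 - x

deg p = 3. The shape is more complex than any degree-2 curve.
Symmetries: the y ↦ −y reflection is a symmetry, so y appears only in even powers.
Checking where it meets the axes: every point of the y-axis in the box is on the curve; one x-axis crossing is at x = 0.
Fitting integer coefficients to these (and the overall shape) gives p.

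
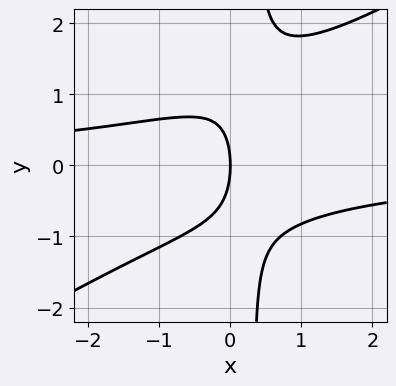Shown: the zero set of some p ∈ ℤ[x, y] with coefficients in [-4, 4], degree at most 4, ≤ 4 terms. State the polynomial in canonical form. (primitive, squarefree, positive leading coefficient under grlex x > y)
2*x^2*y - 3*x*y^2 + y^2 + 3*x

(a) Degree: no degree-2 curve has this shape, so deg p = 3.
(b) From the axis intercepts and sections: it meets the y-axis at y = 0 (among the integer gridlines); it meets the x-axis at x = 0 (among the integer gridlines).
(c) The integer polynomial consistent with all of this is the stated p.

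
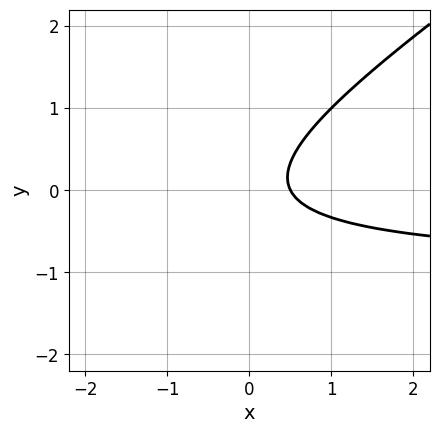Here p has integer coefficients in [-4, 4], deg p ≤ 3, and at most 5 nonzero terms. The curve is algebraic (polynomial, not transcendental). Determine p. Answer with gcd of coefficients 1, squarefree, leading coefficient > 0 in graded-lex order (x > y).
deg p = 2. The shape is more complex than any degree-1 curve.
Checking where it meets the axes: no y-intercept at any integer in the box.
Solving for integer coefficients yields p as stated.

2*x*y - 3*y^2 + 2*x - 1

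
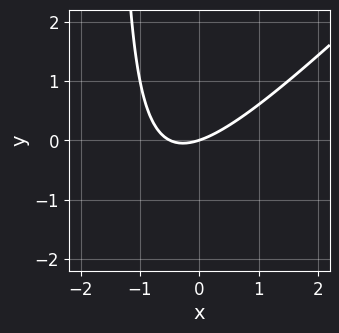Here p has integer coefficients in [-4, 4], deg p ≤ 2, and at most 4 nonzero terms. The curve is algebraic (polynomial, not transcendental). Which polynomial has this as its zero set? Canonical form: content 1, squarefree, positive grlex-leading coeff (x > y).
deg p = 2. No degree-1 curve has this shape.
Observable constraints: it crosses the y-axis at the gridline y = 0; it meets the x-axis at x = 0 (among the integer gridlines).
Solving for integer coefficients yields p as stated.

2*x^2 - 2*x*y + x - 3*y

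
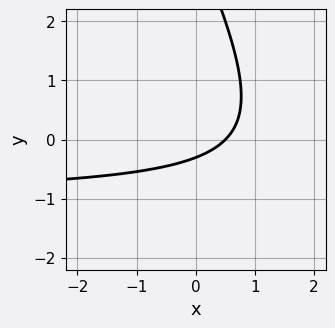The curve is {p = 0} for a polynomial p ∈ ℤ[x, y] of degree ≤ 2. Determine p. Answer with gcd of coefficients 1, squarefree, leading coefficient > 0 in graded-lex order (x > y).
deg p = 2. No degree-1 curve has this shape.
Putting this together gives p.

2*x*y + y^2 + 2*x - 3*y - 1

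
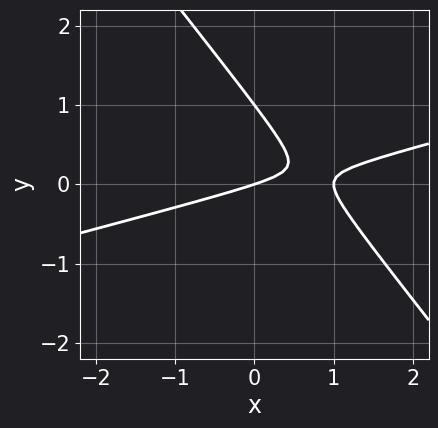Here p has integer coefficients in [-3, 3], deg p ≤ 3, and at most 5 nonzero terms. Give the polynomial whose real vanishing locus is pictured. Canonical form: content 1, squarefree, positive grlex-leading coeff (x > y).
First, degree: a generic line meets the curve in up to 2 points, so deg p = 2.
Next, observable constraints: the x-axis gridline crossings are at x ∈ {0, 1}; the y-axis gridline crossings are at y ∈ {0, 1}.
Finally, these observations pin down the coefficients.

x^2 - 3*x*y - 3*y^2 - x + 3*y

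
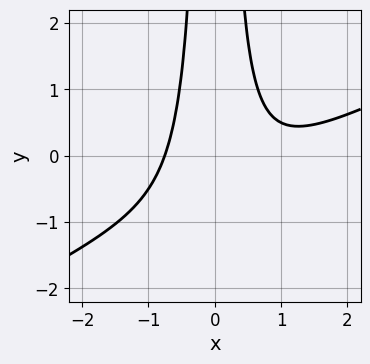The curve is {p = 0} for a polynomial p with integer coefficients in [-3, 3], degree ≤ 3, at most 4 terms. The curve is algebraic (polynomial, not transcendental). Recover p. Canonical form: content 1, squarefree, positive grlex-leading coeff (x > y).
x^3 - 2*x^2*y - x^2 + 1

First, degree: no degree-2 curve has this shape, so deg p = 3.
Next, from the axis intercepts and sections: it misses every integer gridline on the y-axis.
Finally, putting this together gives p.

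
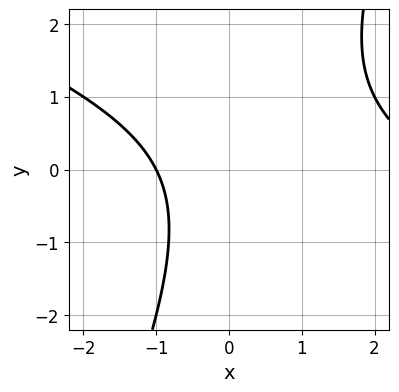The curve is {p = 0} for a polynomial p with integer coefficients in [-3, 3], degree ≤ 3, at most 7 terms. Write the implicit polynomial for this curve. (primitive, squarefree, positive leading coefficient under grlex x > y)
x^2 + 2*x*y - y^2 - 2*x - 3

The degree is 2 — a generic line meets the curve in up to 2 points.
Checking where it meets the axes: no y-intercept at any integer in the box; one x-axis crossing is at x = -1.
Matching integer coefficients to the picture gives p.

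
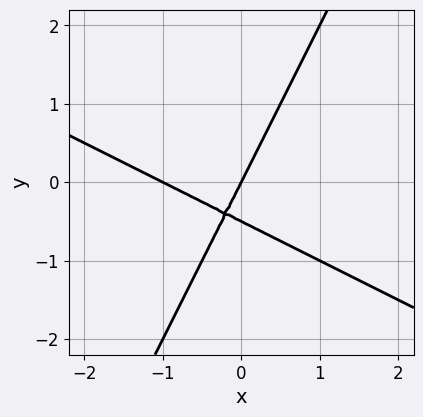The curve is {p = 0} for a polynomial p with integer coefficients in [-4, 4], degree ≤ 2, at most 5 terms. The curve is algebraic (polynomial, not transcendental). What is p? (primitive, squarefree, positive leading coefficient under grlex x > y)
1. deg p = 2.
2. Observable constraints: one y-axis crossing is at y = 0; the x-axis gridline crossings are at x ∈ {-1, 0}.
3. Solving for integer coefficients yields p as stated.

2*x^2 + 3*x*y - 2*y^2 + 2*x - y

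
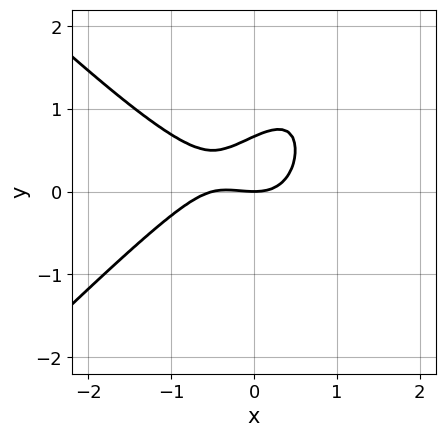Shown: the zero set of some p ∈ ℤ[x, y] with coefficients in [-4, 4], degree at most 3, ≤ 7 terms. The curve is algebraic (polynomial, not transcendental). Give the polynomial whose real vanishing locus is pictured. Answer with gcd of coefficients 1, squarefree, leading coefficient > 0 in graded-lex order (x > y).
1. deg p = 3. The shape is more complex than any degree-2 curve.
2. Reading off the gridlines: one y-axis crossing is at y = 0; it meets the x-axis at x = 0 (among the integer gridlines).
3. The integer polynomial consistent with all of this is the stated p.

2*x^3 - 2*x*y^2 + x^2 + 3*y^2 - 2*y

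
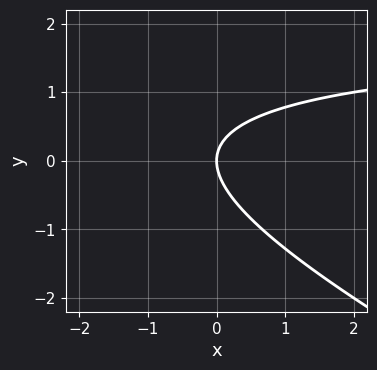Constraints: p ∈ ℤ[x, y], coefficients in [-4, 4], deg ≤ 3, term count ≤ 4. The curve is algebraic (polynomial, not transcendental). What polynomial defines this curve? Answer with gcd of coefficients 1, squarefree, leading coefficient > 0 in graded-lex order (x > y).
1. Degree: the shape is more complex than any degree-1 curve, so deg p = 2.
2. Reading off the gridlines: it meets the y-axis at y = 0 (among the integer gridlines); it meets the x-axis at x = 0 (among the integer gridlines).
3. Assembling these constraints gives the stated polynomial.

x*y + 2*y^2 - 2*x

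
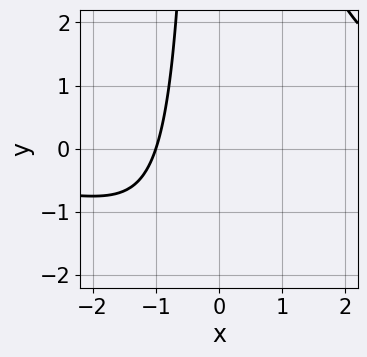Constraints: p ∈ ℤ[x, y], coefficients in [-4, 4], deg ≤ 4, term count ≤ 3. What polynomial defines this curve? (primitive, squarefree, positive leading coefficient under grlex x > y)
x^2*y - 3*x - 3

1. The degree is 3 — no degree-2 curve has this shape.
2. Checking where it meets the axes: the curve avoids every integer y-axis point in the box; it crosses the x-axis at the gridline x = -1.
3. Fitting integer coefficients to these (and the overall shape) gives p.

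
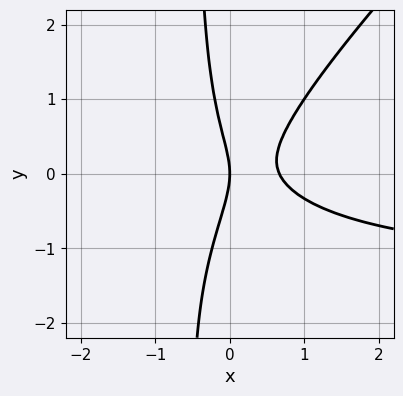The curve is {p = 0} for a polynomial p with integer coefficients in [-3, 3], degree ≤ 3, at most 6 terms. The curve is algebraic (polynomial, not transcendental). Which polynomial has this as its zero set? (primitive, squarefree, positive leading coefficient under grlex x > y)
1. deg p = 3. A generic line meets the curve in up to 3 points.
2. Checking where it meets the axes: one y-axis crossing is at y = 0; it crosses the x-axis at the gridline x = 0.
3. These observations pin down the coefficients.

2*x^2*y - 2*x*y^2 + 3*x^2 - y^2 - 2*x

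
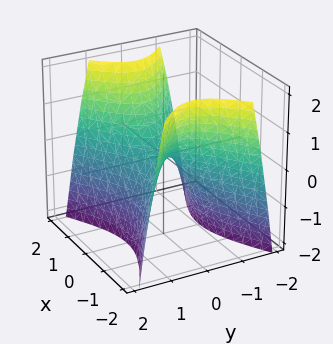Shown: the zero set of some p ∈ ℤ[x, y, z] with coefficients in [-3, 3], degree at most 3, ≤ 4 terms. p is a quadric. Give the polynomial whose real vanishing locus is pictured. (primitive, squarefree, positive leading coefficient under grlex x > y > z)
x^2 - 2*y^2 - z

The degree is 2 — a saddle surface; a quadric.
Symmetries: mirror symmetry x ↦ −x ⇒ only even powers of x; the y ↦ −y reflection is a symmetry, so y appears only in even powers.
Against the integer gridlines: it crosses the z-axis at the gridline z = 0; one x-axis crossing is at x = 0; it meets the y-axis at y = 0 (among the integer gridlines).
The integer polynomial consistent with all of this is the stated p.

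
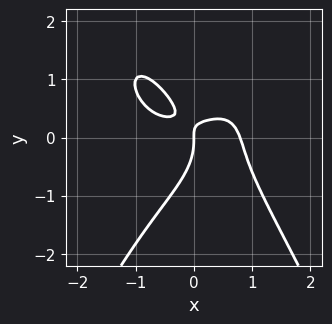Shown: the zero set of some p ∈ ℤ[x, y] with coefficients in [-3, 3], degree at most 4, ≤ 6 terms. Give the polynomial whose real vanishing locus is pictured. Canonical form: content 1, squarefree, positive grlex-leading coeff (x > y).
2*x^4 - 2*x^2*y + 2*y^3 + 3*x*y - x

First, degree: the shape is more complex than any degree-3 curve, so deg p = 4.
Next, reading off the gridlines: it meets the y-axis at y = 0 (among the integer gridlines); one x-axis crossing is at x = 0.
Finally, together with the visible shape, these determine p as stated.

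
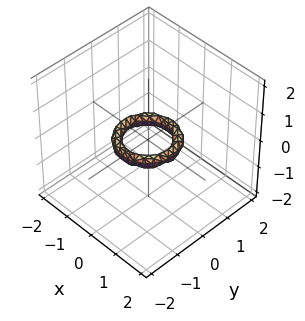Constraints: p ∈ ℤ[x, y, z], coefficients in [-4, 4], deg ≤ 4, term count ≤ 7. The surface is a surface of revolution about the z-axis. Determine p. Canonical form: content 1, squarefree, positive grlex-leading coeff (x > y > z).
Degree: a generic line meets the surface in up to 4 points, so deg p = 4.
Symmetries: rotational symmetry about the z-axis ⇒ p depends on x, y only through x² + y².
From the axis intercepts and sections: a circular section at z = 0 has radius between 0 and 1; no z-intercept at any integer in the box; the y-axis gridline crossings are at y ∈ {-1, 1}.
Matching integer coefficients to the picture gives p.

2*x^4 + 4*x^2*y^2 + 2*y^4 - 3*x^2 - 3*y^2 + 3*z^2 + 1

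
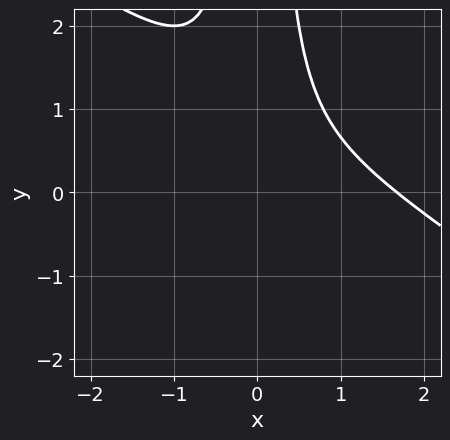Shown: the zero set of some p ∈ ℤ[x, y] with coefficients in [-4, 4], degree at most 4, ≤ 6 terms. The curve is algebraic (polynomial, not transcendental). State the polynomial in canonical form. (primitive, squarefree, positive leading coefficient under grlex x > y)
2*x^3 + 3*x^2*y - 3*x^2 - 1

The degree is 3 — a generic line meets the curve in up to 3 points.
Checking where it meets the axes: it misses every integer gridline on the y-axis.
Putting this together gives p.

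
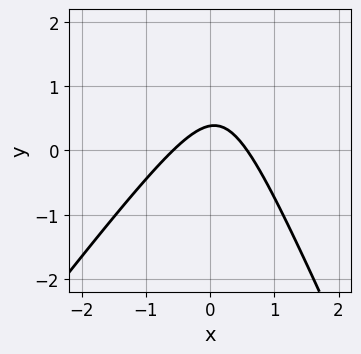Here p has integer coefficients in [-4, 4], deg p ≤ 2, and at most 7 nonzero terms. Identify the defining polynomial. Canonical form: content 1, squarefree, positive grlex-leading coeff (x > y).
First, degree: a generic line meets the curve in up to 2 points, so deg p = 2.
Finally, the integer polynomial consistent with all of this is the stated p.

3*x^2 - x*y - y^2 + 3*y - 1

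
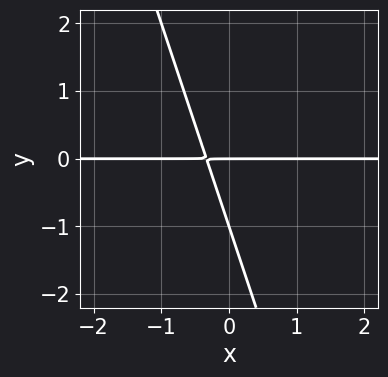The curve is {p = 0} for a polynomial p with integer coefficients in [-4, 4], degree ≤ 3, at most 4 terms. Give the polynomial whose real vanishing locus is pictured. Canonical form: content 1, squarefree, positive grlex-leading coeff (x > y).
3*x*y + y^2 + y

1. Degree: the shape is more complex than any degree-1 curve, so deg p = 2.
2. From the visible intercepts: the y-axis gridline crossings are at y ∈ {-1, 0}; every point of the x-axis in the box is on the curve.
3. The integer polynomial consistent with all of this is the stated p.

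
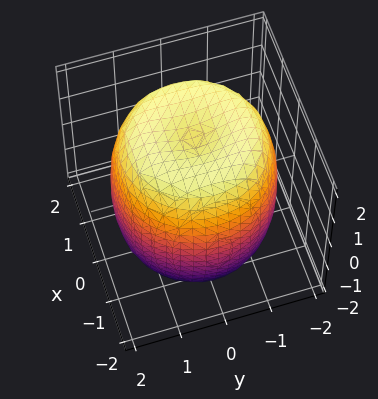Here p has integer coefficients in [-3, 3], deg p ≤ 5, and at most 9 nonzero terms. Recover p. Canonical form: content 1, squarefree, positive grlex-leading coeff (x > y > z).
1. deg p = 4.
2. Symmetries: rotational symmetry about the z-axis ⇒ p depends on x, y only through x² + y².
3. Checking where it meets the axes: a circular section at z = 0 has radius between 1 and 2.
4. Assembling these constraints gives the stated polynomial.

x^4 + 2*x^2*y^2 + y^4 - 2*x^2 - 2*y^2 + z^2 - 3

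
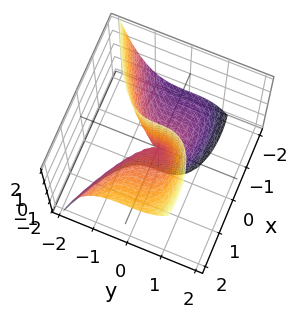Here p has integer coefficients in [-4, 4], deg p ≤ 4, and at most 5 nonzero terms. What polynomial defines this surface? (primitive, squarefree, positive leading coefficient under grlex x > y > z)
(a) Degree: the shape is more complex than any degree-2 surface, so deg p = 3.
(b) Against the integer gridlines: one y-axis crossing is at y = 0; the visible z-axis segment lies entirely on the surface; one x-axis crossing is at x = 0.
(c) Together with the visible shape, these determine p as stated.

3*y^3 + 2*x^2 - 3*x*z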